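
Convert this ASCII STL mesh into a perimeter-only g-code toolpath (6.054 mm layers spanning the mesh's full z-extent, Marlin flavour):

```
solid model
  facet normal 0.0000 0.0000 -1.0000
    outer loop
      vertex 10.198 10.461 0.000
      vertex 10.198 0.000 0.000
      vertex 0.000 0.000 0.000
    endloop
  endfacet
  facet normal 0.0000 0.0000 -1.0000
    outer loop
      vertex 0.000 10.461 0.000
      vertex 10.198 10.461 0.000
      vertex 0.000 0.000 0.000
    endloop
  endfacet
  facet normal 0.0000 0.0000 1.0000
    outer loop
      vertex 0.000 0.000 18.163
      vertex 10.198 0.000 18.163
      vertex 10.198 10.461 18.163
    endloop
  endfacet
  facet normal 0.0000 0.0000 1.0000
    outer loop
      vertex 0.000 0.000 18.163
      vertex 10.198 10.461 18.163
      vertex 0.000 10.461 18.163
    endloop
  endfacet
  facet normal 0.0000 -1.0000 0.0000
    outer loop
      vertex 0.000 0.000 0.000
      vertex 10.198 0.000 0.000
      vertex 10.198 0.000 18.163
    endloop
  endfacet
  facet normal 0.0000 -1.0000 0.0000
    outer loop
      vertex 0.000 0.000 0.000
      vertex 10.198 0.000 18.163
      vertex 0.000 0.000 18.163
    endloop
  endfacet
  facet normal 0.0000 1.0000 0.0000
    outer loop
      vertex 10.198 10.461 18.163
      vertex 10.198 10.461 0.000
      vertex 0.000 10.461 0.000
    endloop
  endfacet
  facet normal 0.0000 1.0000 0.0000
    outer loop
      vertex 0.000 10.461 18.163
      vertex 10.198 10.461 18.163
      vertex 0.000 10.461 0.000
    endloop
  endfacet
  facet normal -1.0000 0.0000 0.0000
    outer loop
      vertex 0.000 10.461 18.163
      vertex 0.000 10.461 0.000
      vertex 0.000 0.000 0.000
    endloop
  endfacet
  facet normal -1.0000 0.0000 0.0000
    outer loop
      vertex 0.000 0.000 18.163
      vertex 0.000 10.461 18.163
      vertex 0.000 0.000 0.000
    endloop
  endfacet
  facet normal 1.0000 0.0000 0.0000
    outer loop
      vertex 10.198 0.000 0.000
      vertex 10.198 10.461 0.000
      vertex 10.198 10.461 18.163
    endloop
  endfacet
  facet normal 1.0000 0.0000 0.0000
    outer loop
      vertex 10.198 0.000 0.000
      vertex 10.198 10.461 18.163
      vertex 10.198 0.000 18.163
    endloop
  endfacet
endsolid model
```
; perimeter-only toolpath
G21 ; units = mm
G90 ; absolute positioning
G28 ; home
; layer 1
G0 Z6.054
G0 X0.000 Y0.000
G1 X10.198 Y0.000
G1 X10.198 Y10.461
G1 X0.000 Y10.461
G1 X0.000 Y0.000
; layer 2
G0 Z12.109
G0 X0.000 Y0.000
G1 X10.198 Y0.000
G1 X10.198 Y10.461
G1 X0.000 Y10.461
G1 X0.000 Y0.000
; layer 3
G0 Z18.163
G0 X0.000 Y0.000
G1 X10.198 Y0.000
G1 X10.198 Y10.461
G1 X0.000 Y10.461
G1 X0.000 Y0.000
M2 ; end

The solid is a rectangular box, roughly 10.2 × 10.5 mm footprint and 18.2 mm tall. Slicing at Δz = 6.054 mm — 3 equal slices spanning the solid's height, so layer i sits at z = i·h/3 — gives 3 non-empty perimeters. Each is a 4-segment closed polygon; G0 lifts to the layer z and rapids to the start vertex, then G1 traces the edges.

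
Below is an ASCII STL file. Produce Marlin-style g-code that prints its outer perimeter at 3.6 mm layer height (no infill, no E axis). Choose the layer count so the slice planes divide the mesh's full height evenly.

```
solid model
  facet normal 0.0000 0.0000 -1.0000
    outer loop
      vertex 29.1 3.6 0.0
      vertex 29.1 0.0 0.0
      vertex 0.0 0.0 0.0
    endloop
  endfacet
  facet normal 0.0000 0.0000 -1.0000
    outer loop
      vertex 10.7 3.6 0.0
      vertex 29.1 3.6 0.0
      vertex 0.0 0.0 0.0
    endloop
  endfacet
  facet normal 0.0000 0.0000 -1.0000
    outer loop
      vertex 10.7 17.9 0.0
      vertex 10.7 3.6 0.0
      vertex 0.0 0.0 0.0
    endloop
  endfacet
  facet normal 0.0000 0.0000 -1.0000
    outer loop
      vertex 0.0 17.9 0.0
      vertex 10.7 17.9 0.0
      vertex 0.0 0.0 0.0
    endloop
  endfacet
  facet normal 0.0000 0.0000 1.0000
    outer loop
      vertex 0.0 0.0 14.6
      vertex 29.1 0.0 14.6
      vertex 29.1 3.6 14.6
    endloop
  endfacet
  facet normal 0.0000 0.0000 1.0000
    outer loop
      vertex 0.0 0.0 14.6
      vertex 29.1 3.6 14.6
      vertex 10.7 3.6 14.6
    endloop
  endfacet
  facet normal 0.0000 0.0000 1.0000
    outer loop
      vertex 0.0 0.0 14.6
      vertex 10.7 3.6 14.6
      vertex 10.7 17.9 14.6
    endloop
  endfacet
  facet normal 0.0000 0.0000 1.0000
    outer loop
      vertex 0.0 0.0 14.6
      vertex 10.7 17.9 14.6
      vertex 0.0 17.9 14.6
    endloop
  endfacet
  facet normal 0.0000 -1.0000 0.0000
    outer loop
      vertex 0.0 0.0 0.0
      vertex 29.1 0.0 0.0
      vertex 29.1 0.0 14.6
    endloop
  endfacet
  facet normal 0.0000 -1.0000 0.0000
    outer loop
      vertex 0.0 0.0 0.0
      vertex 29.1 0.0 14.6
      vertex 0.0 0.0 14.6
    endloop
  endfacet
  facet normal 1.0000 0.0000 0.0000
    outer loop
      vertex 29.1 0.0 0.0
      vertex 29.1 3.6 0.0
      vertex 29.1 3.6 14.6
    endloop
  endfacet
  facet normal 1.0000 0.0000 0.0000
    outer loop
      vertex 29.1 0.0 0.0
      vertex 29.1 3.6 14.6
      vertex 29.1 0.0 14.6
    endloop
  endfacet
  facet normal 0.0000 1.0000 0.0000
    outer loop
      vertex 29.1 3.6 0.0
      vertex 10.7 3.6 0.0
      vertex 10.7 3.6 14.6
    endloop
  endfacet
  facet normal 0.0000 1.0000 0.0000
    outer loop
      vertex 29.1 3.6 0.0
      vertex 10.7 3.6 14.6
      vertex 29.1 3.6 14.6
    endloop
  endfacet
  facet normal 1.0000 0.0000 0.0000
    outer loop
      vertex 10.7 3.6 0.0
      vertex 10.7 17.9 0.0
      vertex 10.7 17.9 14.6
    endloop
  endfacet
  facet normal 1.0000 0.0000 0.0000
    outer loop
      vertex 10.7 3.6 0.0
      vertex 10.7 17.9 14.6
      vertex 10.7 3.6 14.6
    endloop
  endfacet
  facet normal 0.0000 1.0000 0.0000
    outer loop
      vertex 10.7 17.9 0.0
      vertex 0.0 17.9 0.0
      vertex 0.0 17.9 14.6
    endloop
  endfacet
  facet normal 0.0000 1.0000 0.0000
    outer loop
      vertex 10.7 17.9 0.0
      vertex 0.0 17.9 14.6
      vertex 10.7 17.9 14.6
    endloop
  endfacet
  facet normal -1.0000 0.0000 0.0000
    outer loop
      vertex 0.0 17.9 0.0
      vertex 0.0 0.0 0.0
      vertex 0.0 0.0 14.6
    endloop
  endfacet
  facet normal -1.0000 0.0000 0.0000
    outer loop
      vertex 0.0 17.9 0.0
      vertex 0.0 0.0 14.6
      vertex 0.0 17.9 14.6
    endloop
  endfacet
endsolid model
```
; perimeter-only toolpath
G21 ; units = mm
G90 ; absolute positioning
G28 ; home
; layer 1
G0 Z3.6
G0 X0.0 Y0.0
G1 X29.1 Y0.0
G1 X29.1 Y3.6
G1 X10.7 Y3.6
G1 X10.7 Y17.9
G1 X0.0 Y17.9
G1 X0.0 Y0.0
; layer 2
G0 Z7.3
G0 X0.0 Y0.0
G1 X29.1 Y0.0
G1 X29.1 Y3.6
G1 X10.7 Y3.6
G1 X10.7 Y17.9
G1 X0.0 Y17.9
G1 X0.0 Y0.0
; layer 3
G0 Z10.9
G0 X0.0 Y0.0
G1 X29.1 Y0.0
G1 X29.1 Y3.6
G1 X10.7 Y3.6
G1 X10.7 Y17.9
G1 X0.0 Y17.9
G1 X0.0 Y0.0
; layer 4
G0 Z14.6
G0 X0.0 Y0.0
G1 X29.1 Y0.0
G1 X29.1 Y3.6
G1 X10.7 Y3.6
G1 X10.7 Y17.9
G1 X0.0 Y17.9
G1 X0.0 Y0.0
M2 ; end

The solid is an L-shaped prism: outer 29.1 × 17.9 mm, arm thicknesses ≈ 3.6 mm (horizontal) and 10.7 mm (vertical), extruded 14.6 mm in z. Slicing at Δz = 3.6 mm — 4 equal slices spanning the solid's height, so layer i sits at z = i·h/4 — gives 4 non-empty perimeters. Each is a 6-segment closed polygon; G0 lifts to the layer z and rapids to the start vertex, then G1 traces the edges.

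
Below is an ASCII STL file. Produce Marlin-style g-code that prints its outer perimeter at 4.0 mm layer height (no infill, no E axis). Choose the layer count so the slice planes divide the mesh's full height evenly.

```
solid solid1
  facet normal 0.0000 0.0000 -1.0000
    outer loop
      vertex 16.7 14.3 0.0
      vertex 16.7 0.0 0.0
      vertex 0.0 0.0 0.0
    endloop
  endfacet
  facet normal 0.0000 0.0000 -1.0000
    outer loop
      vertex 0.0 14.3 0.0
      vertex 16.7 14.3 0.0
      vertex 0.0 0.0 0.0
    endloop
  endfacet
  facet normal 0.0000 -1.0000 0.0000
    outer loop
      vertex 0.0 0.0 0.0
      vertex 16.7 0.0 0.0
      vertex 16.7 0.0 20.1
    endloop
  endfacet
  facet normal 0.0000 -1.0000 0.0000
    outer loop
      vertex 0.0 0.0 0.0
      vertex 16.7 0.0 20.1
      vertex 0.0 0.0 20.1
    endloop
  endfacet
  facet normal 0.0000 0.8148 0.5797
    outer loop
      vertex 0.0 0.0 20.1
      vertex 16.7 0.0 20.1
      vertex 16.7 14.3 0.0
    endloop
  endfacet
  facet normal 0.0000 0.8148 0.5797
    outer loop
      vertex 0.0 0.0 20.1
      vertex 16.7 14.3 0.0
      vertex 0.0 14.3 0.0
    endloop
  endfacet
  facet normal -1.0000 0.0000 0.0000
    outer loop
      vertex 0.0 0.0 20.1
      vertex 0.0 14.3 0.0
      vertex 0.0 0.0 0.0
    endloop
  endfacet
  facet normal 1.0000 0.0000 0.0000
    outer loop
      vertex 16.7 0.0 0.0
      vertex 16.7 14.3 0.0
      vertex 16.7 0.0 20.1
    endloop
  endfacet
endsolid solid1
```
; perimeter-only toolpath
G21 ; units = mm
G90 ; absolute positioning
G28 ; home
; layer 1
G0 Z4.0
G0 X0.0 Y0.0
G1 X16.7 Y0.0
G1 X16.7 Y11.4
G1 X0.0 Y11.4
G1 X0.0 Y0.0
; layer 2
G0 Z8.0
G0 X0.0 Y0.0
G1 X16.7 Y0.0
G1 X16.7 Y8.6
G1 X0.0 Y8.6
G1 X0.0 Y0.0
; layer 3
G0 Z12.1
G0 X0.0 Y0.0
G1 X16.7 Y0.0
G1 X16.7 Y5.7
G1 X0.0 Y5.7
G1 X0.0 Y0.0
; layer 4
G0 Z16.1
G0 X0.0 Y0.0
G1 X16.7 Y0.0
G1 X16.7 Y2.9
G1 X0.0 Y2.9
G1 X0.0 Y0.0
M2 ; end

The solid is a wedge (ramp): 16.7 × 14.3 mm base, rising to 20.1 mm along the y=0 edge and sloping linearly to z=0 at y=14.3. Slicing at Δz = 4.0 mm — 5 equal slices spanning the solid's height, so layer i sits at z = i·h/5 — gives 4 non-empty perimeters. Each is a 4-segment closed polygon; G0 lifts to the layer z and rapids to the start vertex, then G1 traces the edges. The cross-section shrinks linearly with z (the slice at the apex is degenerate and omitted).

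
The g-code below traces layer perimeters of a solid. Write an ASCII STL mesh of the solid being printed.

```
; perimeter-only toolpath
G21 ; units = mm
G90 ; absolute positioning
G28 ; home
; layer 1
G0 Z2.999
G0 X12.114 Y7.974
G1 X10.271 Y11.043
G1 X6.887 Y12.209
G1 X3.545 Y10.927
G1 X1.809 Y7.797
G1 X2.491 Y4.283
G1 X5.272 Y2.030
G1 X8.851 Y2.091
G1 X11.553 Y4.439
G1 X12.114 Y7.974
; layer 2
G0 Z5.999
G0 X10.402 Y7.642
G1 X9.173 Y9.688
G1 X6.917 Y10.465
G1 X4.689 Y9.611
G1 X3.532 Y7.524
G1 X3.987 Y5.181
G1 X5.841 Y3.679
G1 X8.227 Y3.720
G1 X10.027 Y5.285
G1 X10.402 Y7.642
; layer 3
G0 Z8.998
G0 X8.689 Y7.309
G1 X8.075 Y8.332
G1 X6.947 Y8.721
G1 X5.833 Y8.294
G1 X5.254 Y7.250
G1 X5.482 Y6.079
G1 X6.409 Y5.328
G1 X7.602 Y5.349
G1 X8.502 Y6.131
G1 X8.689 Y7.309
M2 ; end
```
solid part
  facet normal 0.0000 0.0000 -1.0000
    outer loop
      vertex 6.857 13.953 0.000
      vertex 11.369 12.398 0.000
      vertex 13.826 8.307 0.000
    endloop
  endfacet
  facet normal 0.0000 0.0000 -1.0000
    outer loop
      vertex 2.401 12.244 0.000
      vertex 6.857 13.953 0.000
      vertex 13.826 8.307 0.000
    endloop
  endfacet
  facet normal 0.0000 0.0000 -1.0000
    outer loop
      vertex 0.086 8.070 0.000
      vertex 2.401 12.244 0.000
      vertex 13.826 8.307 0.000
    endloop
  endfacet
  facet normal 0.0000 0.0000 -1.0000
    outer loop
      vertex 0.996 3.385 0.000
      vertex 0.086 8.070 0.000
      vertex 13.826 8.307 0.000
    endloop
  endfacet
  facet normal 0.0000 0.0000 -1.0000
    outer loop
      vertex 4.704 0.381 0.000
      vertex 0.996 3.385 0.000
      vertex 13.826 8.307 0.000
    endloop
  endfacet
  facet normal 0.0000 0.0000 -1.0000
    outer loop
      vertex 9.476 0.463 0.000
      vertex 4.704 0.381 0.000
      vertex 13.826 8.307 0.000
    endloop
  endfacet
  facet normal 0.0000 0.0000 -1.0000
    outer loop
      vertex 13.078 3.593 0.000
      vertex 9.476 0.463 0.000
      vertex 13.826 8.307 0.000
    endloop
  endfacet
  facet normal 0.7523 0.4518 0.4795
    outer loop
      vertex 13.826 8.307 0.000
      vertex 11.369 12.398 0.000
      vertex 6.977 6.977 11.998
    endloop
  endfacet
  facet normal 0.2859 0.8296 0.4795
    outer loop
      vertex 11.369 12.398 0.000
      vertex 6.857 13.953 0.000
      vertex 6.977 6.977 11.998
    endloop
  endfacet
  facet normal -0.3142 0.8193 0.4795
    outer loop
      vertex 6.857 13.953 0.000
      vertex 2.401 12.244 0.000
      vertex 6.977 6.977 11.998
    endloop
  endfacet
  facet normal -0.7674 0.4256 0.4795
    outer loop
      vertex 2.401 12.244 0.000
      vertex 0.086 8.070 0.000
      vertex 6.977 6.977 11.998
    endloop
  endfacet
  facet normal -0.8614 -0.1673 0.4795
    outer loop
      vertex 0.086 8.070 0.000
      vertex 0.996 3.385 0.000
      vertex 6.977 6.977 11.998
    endloop
  endfacet
  facet normal -0.5524 -0.6819 0.4795
    outer loop
      vertex 0.996 3.385 0.000
      vertex 4.704 0.381 0.000
      vertex 6.977 6.977 11.998
    endloop
  endfacet
  facet normal 0.0151 -0.8774 0.4795
    outer loop
      vertex 4.704 0.381 0.000
      vertex 9.476 0.463 0.000
      vertex 6.977 6.977 11.998
    endloop
  endfacet
  facet normal 0.5756 -0.6624 0.4795
    outer loop
      vertex 9.476 0.463 0.000
      vertex 13.078 3.593 0.000
      vertex 6.977 6.977 11.998
    endloop
  endfacet
  facet normal 0.8667 -0.1375 0.4795
    outer loop
      vertex 13.078 3.593 0.000
      vertex 13.826 8.307 0.000
      vertex 6.977 6.977 11.998
    endloop
  endfacet
endsolid part

The G0 Z moves step by Δz≈2.999 mm. The G1 loops shrink linearly with z, so the solid tapers from its base footprint up to z≈12. Closing with a flat bottom cap and the tapered top and triangulating gives 16 facets — a regular 9-sided pyramid, base circumscribed radius ≈ 6.98 mm, apex at z ≈ 12 mm.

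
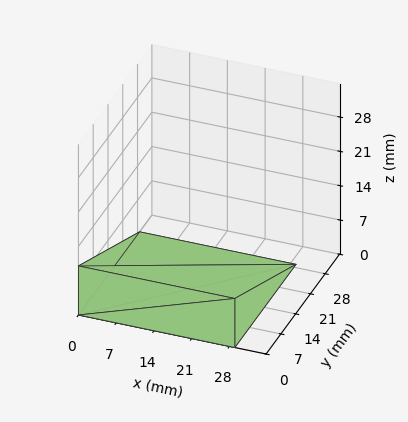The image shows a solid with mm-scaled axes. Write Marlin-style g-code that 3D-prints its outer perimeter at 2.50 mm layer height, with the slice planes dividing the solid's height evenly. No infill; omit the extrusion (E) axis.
Reading the render: the shape is a wedge (ramp): 29 × 29 mm base, rising to 10 mm along the y=0 edge and sloping linearly to z=0 at y=29 (dimensions read to the nearest mm from the axis ticks). For the g-code, the solid's height is divided into equal slices at the stated Δz and each level perimeter traced with G1 moves after a G0 lift.

; perimeter-only toolpath
G21 ; units = mm
G90 ; absolute positioning
G28 ; home
; layer 1
G0 Z2.50
G0 X0.00 Y0.00
G1 X29.00 Y0.00
G1 X29.00 Y21.75
G1 X0.00 Y21.75
G1 X0.00 Y0.00
; layer 2
G0 Z5.00
G0 X0.00 Y0.00
G1 X29.00 Y0.00
G1 X29.00 Y14.50
G1 X0.00 Y14.50
G1 X0.00 Y0.00
; layer 3
G0 Z7.50
G0 X0.00 Y0.00
G1 X29.00 Y0.00
G1 X29.00 Y7.25
G1 X0.00 Y7.25
G1 X0.00 Y0.00
M2 ; end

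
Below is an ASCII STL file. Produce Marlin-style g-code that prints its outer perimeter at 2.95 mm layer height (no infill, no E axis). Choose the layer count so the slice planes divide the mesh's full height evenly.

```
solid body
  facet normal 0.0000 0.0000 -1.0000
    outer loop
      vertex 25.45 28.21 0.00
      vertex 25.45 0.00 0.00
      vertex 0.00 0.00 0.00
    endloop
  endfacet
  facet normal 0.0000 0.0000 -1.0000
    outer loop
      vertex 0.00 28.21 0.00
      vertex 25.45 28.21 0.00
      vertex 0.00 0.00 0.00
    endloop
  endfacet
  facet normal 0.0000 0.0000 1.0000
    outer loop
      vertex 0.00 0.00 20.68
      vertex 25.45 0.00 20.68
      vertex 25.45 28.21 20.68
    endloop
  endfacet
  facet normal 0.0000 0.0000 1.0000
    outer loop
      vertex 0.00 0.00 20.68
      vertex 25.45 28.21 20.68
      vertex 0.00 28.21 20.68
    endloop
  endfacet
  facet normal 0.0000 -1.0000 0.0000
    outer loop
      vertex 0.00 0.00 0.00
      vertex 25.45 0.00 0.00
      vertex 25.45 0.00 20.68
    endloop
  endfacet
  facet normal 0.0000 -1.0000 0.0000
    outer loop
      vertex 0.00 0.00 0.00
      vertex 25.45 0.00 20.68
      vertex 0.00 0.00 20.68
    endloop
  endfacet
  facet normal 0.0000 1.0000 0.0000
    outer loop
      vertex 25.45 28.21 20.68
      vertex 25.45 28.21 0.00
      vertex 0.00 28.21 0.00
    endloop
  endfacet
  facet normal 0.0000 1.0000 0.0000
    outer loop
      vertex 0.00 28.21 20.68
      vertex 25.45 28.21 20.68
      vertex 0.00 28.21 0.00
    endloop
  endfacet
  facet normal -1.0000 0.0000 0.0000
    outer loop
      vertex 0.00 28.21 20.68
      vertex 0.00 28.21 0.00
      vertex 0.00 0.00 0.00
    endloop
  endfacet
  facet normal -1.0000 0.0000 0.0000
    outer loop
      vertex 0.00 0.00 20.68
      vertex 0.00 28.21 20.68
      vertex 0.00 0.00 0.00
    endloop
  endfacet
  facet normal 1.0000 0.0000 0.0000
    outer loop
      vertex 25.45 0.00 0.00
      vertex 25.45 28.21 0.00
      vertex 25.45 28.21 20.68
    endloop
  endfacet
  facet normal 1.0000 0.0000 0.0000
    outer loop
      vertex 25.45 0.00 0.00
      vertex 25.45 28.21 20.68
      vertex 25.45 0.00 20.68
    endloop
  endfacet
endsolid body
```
; perimeter-only toolpath
G21 ; units = mm
G90 ; absolute positioning
G28 ; home
; layer 1
G0 Z2.95
G0 X0.00 Y0.00
G1 X25.45 Y0.00
G1 X25.45 Y28.21
G1 X0.00 Y28.21
G1 X0.00 Y0.00
; layer 2
G0 Z5.91
G0 X0.00 Y0.00
G1 X25.45 Y0.00
G1 X25.45 Y28.21
G1 X0.00 Y28.21
G1 X0.00 Y0.00
; layer 3
G0 Z8.86
G0 X0.00 Y0.00
G1 X25.45 Y0.00
G1 X25.45 Y28.21
G1 X0.00 Y28.21
G1 X0.00 Y0.00
; layer 4
G0 Z11.82
G0 X0.00 Y0.00
G1 X25.45 Y0.00
G1 X25.45 Y28.21
G1 X0.00 Y28.21
G1 X0.00 Y0.00
; layer 5
G0 Z14.77
G0 X0.00 Y0.00
G1 X25.45 Y0.00
G1 X25.45 Y28.21
G1 X0.00 Y28.21
G1 X0.00 Y0.00
; layer 6
G0 Z17.73
G0 X0.00 Y0.00
G1 X25.45 Y0.00
G1 X25.45 Y28.21
G1 X0.00 Y28.21
G1 X0.00 Y0.00
; layer 7
G0 Z20.68
G0 X0.00 Y0.00
G1 X25.45 Y0.00
G1 X25.45 Y28.21
G1 X0.00 Y28.21
G1 X0.00 Y0.00
M2 ; end

The solid is a rectangular box, roughly 25.4 × 28.2 mm footprint and 20.7 mm tall. Slicing at Δz = 2.95 mm — 7 equal slices spanning the solid's height, so layer i sits at z = i·h/7 — gives 7 non-empty perimeters. Each is a 4-segment closed polygon; G0 lifts to the layer z and rapids to the start vertex, then G1 traces the edges.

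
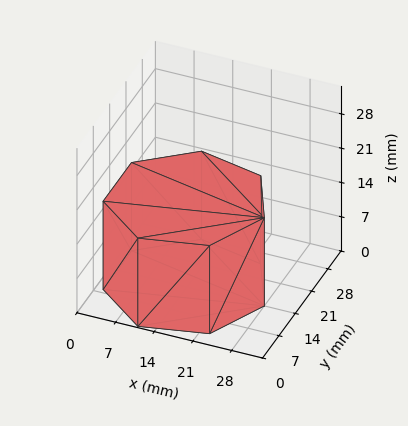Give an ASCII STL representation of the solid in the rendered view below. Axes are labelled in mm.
Reading the render: the shape is a regular 7-sided prism (a cylinder approximated with 7 flat sides), circumscribed radius ≈ 14 mm, height ≈ 18 mm (dimensions read to the nearest mm from the axis ticks). For the STL, each face is triangulated and given an outward normal.

solid part
  facet normal 0.0000 0.0000 -1.0000
    outer loop
      vertex 10.88 27.65 0.00
      vertex 22.73 24.95 0.00
      vertex 28.00 14.00 0.00
    endloop
  endfacet
  facet normal 0.0000 0.0000 -1.0000
    outer loop
      vertex 1.39 20.07 0.00
      vertex 10.88 27.65 0.00
      vertex 28.00 14.00 0.00
    endloop
  endfacet
  facet normal 0.0000 0.0000 -1.0000
    outer loop
      vertex 1.39 7.93 0.00
      vertex 1.39 20.07 0.00
      vertex 28.00 14.00 0.00
    endloop
  endfacet
  facet normal 0.0000 0.0000 -1.0000
    outer loop
      vertex 10.88 0.35 0.00
      vertex 1.39 7.93 0.00
      vertex 28.00 14.00 0.00
    endloop
  endfacet
  facet normal 0.0000 0.0000 -1.0000
    outer loop
      vertex 22.73 3.05 0.00
      vertex 10.88 0.35 0.00
      vertex 28.00 14.00 0.00
    endloop
  endfacet
  facet normal 0.0000 0.0000 1.0000
    outer loop
      vertex 28.00 14.00 18.00
      vertex 22.73 24.95 18.00
      vertex 10.88 27.65 18.00
    endloop
  endfacet
  facet normal 0.0000 0.0000 1.0000
    outer loop
      vertex 28.00 14.00 18.00
      vertex 10.88 27.65 18.00
      vertex 1.39 20.07 18.00
    endloop
  endfacet
  facet normal 0.0000 0.0000 1.0000
    outer loop
      vertex 28.00 14.00 18.00
      vertex 1.39 20.07 18.00
      vertex 1.39 7.93 18.00
    endloop
  endfacet
  facet normal 0.0000 0.0000 1.0000
    outer loop
      vertex 28.00 14.00 18.00
      vertex 1.39 7.93 18.00
      vertex 10.88 0.35 18.00
    endloop
  endfacet
  facet normal 0.0000 0.0000 1.0000
    outer loop
      vertex 28.00 14.00 18.00
      vertex 10.88 0.35 18.00
      vertex 22.73 3.05 18.00
    endloop
  endfacet
  facet normal 0.9011 0.4337 0.0000
    outer loop
      vertex 28.00 14.00 0.00
      vertex 22.73 24.95 0.00
      vertex 22.73 24.95 18.00
    endloop
  endfacet
  facet normal 0.9011 0.4337 0.0000
    outer loop
      vertex 28.00 14.00 0.00
      vertex 22.73 24.95 18.00
      vertex 28.00 14.00 18.00
    endloop
  endfacet
  facet normal 0.2222 0.9750 0.0000
    outer loop
      vertex 22.73 24.95 0.00
      vertex 10.88 27.65 0.00
      vertex 10.88 27.65 18.00
    endloop
  endfacet
  facet normal 0.2222 0.9750 0.0000
    outer loop
      vertex 22.73 24.95 0.00
      vertex 10.88 27.65 18.00
      vertex 22.73 24.95 18.00
    endloop
  endfacet
  facet normal -0.6241 0.7814 0.0000
    outer loop
      vertex 10.88 27.65 0.00
      vertex 1.39 20.07 0.00
      vertex 1.39 20.07 18.00
    endloop
  endfacet
  facet normal -0.6241 0.7814 0.0000
    outer loop
      vertex 10.88 27.65 0.00
      vertex 1.39 20.07 18.00
      vertex 10.88 27.65 18.00
    endloop
  endfacet
  facet normal -1.0000 0.0000 0.0000
    outer loop
      vertex 1.39 20.07 0.00
      vertex 1.39 7.93 0.00
      vertex 1.39 7.93 18.00
    endloop
  endfacet
  facet normal -1.0000 0.0000 0.0000
    outer loop
      vertex 1.39 20.07 0.00
      vertex 1.39 7.93 18.00
      vertex 1.39 20.07 18.00
    endloop
  endfacet
  facet normal -0.6241 -0.7814 0.0000
    outer loop
      vertex 1.39 7.93 0.00
      vertex 10.88 0.35 0.00
      vertex 10.88 0.35 18.00
    endloop
  endfacet
  facet normal -0.6241 -0.7814 0.0000
    outer loop
      vertex 1.39 7.93 0.00
      vertex 10.88 0.35 18.00
      vertex 1.39 7.93 18.00
    endloop
  endfacet
  facet normal 0.2222 -0.9750 0.0000
    outer loop
      vertex 10.88 0.35 0.00
      vertex 22.73 3.05 0.00
      vertex 22.73 3.05 18.00
    endloop
  endfacet
  facet normal 0.2222 -0.9750 0.0000
    outer loop
      vertex 10.88 0.35 0.00
      vertex 22.73 3.05 18.00
      vertex 10.88 0.35 18.00
    endloop
  endfacet
  facet normal 0.9011 -0.4337 0.0000
    outer loop
      vertex 22.73 3.05 0.00
      vertex 28.00 14.00 0.00
      vertex 28.00 14.00 18.00
    endloop
  endfacet
  facet normal 0.9011 -0.4337 0.0000
    outer loop
      vertex 22.73 3.05 0.00
      vertex 28.00 14.00 18.00
      vertex 22.73 3.05 18.00
    endloop
  endfacet
endsolid part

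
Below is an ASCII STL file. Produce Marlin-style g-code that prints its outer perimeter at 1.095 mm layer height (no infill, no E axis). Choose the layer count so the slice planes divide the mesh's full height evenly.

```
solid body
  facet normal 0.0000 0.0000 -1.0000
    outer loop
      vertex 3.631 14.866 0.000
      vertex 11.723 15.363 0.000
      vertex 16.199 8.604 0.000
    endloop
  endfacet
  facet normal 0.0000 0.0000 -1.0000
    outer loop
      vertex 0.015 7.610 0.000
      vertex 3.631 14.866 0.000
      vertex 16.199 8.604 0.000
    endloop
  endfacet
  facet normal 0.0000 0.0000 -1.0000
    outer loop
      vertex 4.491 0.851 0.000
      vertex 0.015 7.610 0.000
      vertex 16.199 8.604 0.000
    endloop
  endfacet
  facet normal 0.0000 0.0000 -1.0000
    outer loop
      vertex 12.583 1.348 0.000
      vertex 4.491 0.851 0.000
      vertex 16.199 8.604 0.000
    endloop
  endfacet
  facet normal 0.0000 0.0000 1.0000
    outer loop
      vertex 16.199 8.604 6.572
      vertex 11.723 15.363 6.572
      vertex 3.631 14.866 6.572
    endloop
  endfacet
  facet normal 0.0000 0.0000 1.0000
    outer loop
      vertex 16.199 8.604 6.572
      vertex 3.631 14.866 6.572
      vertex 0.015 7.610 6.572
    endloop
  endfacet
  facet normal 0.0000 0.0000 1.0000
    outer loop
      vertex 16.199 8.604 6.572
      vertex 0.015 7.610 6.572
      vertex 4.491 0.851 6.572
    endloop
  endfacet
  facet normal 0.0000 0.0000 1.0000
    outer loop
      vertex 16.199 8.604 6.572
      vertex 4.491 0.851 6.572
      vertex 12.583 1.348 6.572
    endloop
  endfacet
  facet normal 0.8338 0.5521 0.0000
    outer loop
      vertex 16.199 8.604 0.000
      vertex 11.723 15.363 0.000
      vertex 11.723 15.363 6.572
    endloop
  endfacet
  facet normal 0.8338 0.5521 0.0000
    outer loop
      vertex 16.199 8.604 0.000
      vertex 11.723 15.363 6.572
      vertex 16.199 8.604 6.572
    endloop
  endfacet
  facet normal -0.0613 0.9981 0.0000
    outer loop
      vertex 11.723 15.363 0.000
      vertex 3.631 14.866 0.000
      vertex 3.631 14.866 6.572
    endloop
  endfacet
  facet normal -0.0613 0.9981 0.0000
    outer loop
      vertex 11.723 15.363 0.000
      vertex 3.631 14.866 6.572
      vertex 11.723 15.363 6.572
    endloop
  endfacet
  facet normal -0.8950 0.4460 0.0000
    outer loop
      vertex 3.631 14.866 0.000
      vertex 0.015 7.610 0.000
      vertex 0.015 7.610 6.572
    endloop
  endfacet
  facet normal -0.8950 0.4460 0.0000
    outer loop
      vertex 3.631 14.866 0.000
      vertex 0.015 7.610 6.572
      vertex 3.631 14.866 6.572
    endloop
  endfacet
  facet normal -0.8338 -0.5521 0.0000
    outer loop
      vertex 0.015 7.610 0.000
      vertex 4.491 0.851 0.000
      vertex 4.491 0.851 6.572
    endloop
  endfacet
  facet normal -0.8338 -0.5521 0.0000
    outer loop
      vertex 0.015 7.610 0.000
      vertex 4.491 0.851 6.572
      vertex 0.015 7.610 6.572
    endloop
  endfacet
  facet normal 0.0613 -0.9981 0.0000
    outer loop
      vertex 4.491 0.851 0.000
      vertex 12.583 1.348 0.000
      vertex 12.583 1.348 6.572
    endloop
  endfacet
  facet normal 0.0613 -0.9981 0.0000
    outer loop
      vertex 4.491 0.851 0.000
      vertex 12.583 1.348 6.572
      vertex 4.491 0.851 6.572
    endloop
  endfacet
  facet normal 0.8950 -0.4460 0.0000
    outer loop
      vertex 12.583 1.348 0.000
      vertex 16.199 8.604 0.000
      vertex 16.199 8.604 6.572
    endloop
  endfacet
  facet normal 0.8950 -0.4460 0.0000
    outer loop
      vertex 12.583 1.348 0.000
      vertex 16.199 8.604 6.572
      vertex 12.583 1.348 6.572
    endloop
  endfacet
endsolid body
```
; perimeter-only toolpath
G21 ; units = mm
G90 ; absolute positioning
G28 ; home
; layer 1
G0 Z1.095
G0 X16.199 Y8.604
G1 X11.723 Y15.363
G1 X3.631 Y14.866
G1 X0.015 Y7.610
G1 X4.491 Y0.851
G1 X12.583 Y1.348
G1 X16.199 Y8.604
; layer 2
G0 Z2.191
G0 X16.199 Y8.604
G1 X11.723 Y15.363
G1 X3.631 Y14.866
G1 X0.015 Y7.610
G1 X4.491 Y0.851
G1 X12.583 Y1.348
G1 X16.199 Y8.604
; layer 3
G0 Z3.286
G0 X16.199 Y8.604
G1 X11.723 Y15.363
G1 X3.631 Y14.866
G1 X0.015 Y7.610
G1 X4.491 Y0.851
G1 X12.583 Y1.348
G1 X16.199 Y8.604
; layer 4
G0 Z4.381
G0 X16.199 Y8.604
G1 X11.723 Y15.363
G1 X3.631 Y14.866
G1 X0.015 Y7.610
G1 X4.491 Y0.851
G1 X12.583 Y1.348
G1 X16.199 Y8.604
; layer 5
G0 Z5.477
G0 X16.199 Y8.604
G1 X11.723 Y15.363
G1 X3.631 Y14.866
G1 X0.015 Y7.610
G1 X4.491 Y0.851
G1 X12.583 Y1.348
G1 X16.199 Y8.604
; layer 6
G0 Z6.572
G0 X16.199 Y8.604
G1 X11.723 Y15.363
G1 X3.631 Y14.866
G1 X0.015 Y7.610
G1 X4.491 Y0.851
G1 X12.583 Y1.348
G1 X16.199 Y8.604
M2 ; end

The solid is a regular 6-sided prism (a cylinder approximated with 6 flat sides), circumscribed radius ≈ 8.11 mm, height ≈ 6.57 mm. Slicing at Δz = 1.095 mm — 6 equal slices spanning the solid's height, so layer i sits at z = i·h/6 — gives 6 non-empty perimeters. Each is a 6-segment closed polygon; G0 lifts to the layer z and rapids to the start vertex, then G1 traces the edges.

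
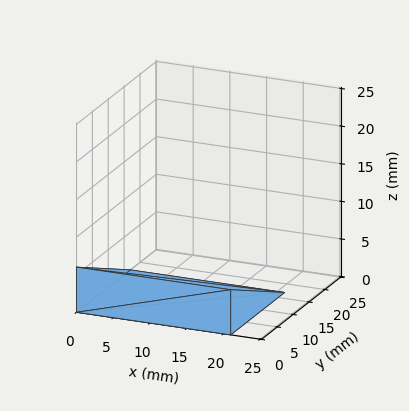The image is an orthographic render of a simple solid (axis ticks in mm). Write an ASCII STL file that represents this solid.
Reading the render: the shape is a wedge (ramp): 21 × 17 mm base, rising to 6 mm along the y=0 edge and sloping linearly to z=0 at y=17 (dimensions read to the nearest mm from the axis ticks). For the STL, each face is triangulated and given an outward normal.

solid part
  facet normal 0.0000 0.0000 -1.0000
    outer loop
      vertex 21.00 17.00 0.00
      vertex 21.00 0.00 0.00
      vertex 0.00 0.00 0.00
    endloop
  endfacet
  facet normal 0.0000 0.0000 -1.0000
    outer loop
      vertex 0.00 17.00 0.00
      vertex 21.00 17.00 0.00
      vertex 0.00 0.00 0.00
    endloop
  endfacet
  facet normal 0.0000 -1.0000 0.0000
    outer loop
      vertex 0.00 0.00 0.00
      vertex 21.00 0.00 0.00
      vertex 21.00 0.00 6.00
    endloop
  endfacet
  facet normal 0.0000 -1.0000 0.0000
    outer loop
      vertex 0.00 0.00 0.00
      vertex 21.00 0.00 6.00
      vertex 0.00 0.00 6.00
    endloop
  endfacet
  facet normal 0.0000 0.3328 0.9430
    outer loop
      vertex 0.00 0.00 6.00
      vertex 21.00 0.00 6.00
      vertex 21.00 17.00 0.00
    endloop
  endfacet
  facet normal 0.0000 0.3328 0.9430
    outer loop
      vertex 0.00 0.00 6.00
      vertex 21.00 17.00 0.00
      vertex 0.00 17.00 0.00
    endloop
  endfacet
  facet normal -1.0000 0.0000 0.0000
    outer loop
      vertex 0.00 0.00 6.00
      vertex 0.00 17.00 0.00
      vertex 0.00 0.00 0.00
    endloop
  endfacet
  facet normal 1.0000 0.0000 0.0000
    outer loop
      vertex 21.00 0.00 0.00
      vertex 21.00 17.00 0.00
      vertex 21.00 0.00 6.00
    endloop
  endfacet
endsolid part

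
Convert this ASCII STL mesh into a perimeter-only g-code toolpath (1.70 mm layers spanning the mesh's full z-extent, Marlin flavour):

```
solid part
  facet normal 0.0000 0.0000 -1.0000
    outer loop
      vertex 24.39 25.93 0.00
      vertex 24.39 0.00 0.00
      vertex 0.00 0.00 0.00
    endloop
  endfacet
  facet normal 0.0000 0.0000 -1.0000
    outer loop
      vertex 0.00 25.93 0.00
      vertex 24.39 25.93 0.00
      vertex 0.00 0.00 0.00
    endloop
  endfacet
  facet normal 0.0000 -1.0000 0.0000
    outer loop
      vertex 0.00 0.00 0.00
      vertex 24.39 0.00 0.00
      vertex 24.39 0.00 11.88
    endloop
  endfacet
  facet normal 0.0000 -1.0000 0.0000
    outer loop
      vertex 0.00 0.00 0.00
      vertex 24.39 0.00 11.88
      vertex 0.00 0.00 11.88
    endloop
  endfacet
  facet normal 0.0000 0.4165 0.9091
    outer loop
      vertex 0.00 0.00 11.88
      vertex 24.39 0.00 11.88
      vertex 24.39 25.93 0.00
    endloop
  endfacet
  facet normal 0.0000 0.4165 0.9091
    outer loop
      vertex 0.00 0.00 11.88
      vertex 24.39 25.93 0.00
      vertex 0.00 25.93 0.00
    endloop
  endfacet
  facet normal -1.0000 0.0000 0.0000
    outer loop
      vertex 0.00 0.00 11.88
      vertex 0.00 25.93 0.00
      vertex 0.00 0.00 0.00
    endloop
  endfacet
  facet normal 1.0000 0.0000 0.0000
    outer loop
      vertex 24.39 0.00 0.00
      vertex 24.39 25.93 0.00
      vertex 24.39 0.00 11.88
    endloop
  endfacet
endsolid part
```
; perimeter-only toolpath
G21 ; units = mm
G90 ; absolute positioning
G28 ; home
; layer 1
G0 Z1.70
G0 X0.00 Y0.00
G1 X24.39 Y0.00
G1 X24.39 Y22.23
G1 X0.00 Y22.23
G1 X0.00 Y0.00
; layer 2
G0 Z3.39
G0 X0.00 Y0.00
G1 X24.39 Y0.00
G1 X24.39 Y18.52
G1 X0.00 Y18.52
G1 X0.00 Y0.00
; layer 3
G0 Z5.09
G0 X0.00 Y0.00
G1 X24.39 Y0.00
G1 X24.39 Y14.82
G1 X0.00 Y14.82
G1 X0.00 Y0.00
; layer 4
G0 Z6.79
G0 X0.00 Y0.00
G1 X24.39 Y0.00
G1 X24.39 Y11.11
G1 X0.00 Y11.11
G1 X0.00 Y0.00
; layer 5
G0 Z8.49
G0 X0.00 Y0.00
G1 X24.39 Y0.00
G1 X24.39 Y7.41
G1 X0.00 Y7.41
G1 X0.00 Y0.00
; layer 6
G0 Z10.18
G0 X0.00 Y0.00
G1 X24.39 Y0.00
G1 X24.39 Y3.70
G1 X0.00 Y3.70
G1 X0.00 Y0.00
M2 ; end

The solid is a wedge (ramp): 24.4 × 25.9 mm base, rising to 11.9 mm along the y=0 edge and sloping linearly to z=0 at y=25.9. Slicing at Δz = 1.70 mm — 7 equal slices spanning the solid's height, so layer i sits at z = i·h/7 — gives 6 non-empty perimeters. Each is a 4-segment closed polygon; G0 lifts to the layer z and rapids to the start vertex, then G1 traces the edges. The cross-section shrinks linearly with z (the slice at the apex is degenerate and omitted).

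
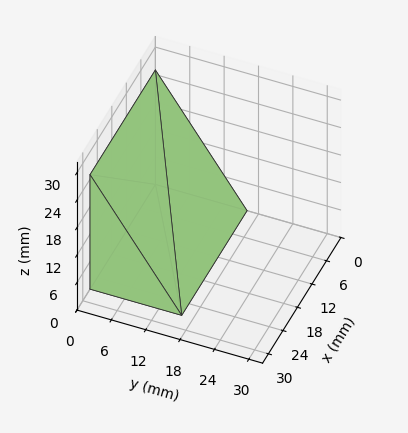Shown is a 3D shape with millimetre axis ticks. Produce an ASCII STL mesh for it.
Reading the render: the shape is a wedge (ramp): 27 × 16 mm base, rising to 25 mm along the y=0 edge and sloping linearly to z=0 at y=16 (dimensions read to the nearest mm from the axis ticks). For the STL, each face is triangulated and given an outward normal.

solid part
  facet normal 0.0000 0.0000 -1.0000
    outer loop
      vertex 27.00 16.00 0.00
      vertex 27.00 0.00 0.00
      vertex 0.00 0.00 0.00
    endloop
  endfacet
  facet normal 0.0000 0.0000 -1.0000
    outer loop
      vertex 0.00 16.00 0.00
      vertex 27.00 16.00 0.00
      vertex 0.00 0.00 0.00
    endloop
  endfacet
  facet normal 0.0000 -1.0000 0.0000
    outer loop
      vertex 0.00 0.00 0.00
      vertex 27.00 0.00 0.00
      vertex 27.00 0.00 25.00
    endloop
  endfacet
  facet normal 0.0000 -1.0000 0.0000
    outer loop
      vertex 0.00 0.00 0.00
      vertex 27.00 0.00 25.00
      vertex 0.00 0.00 25.00
    endloop
  endfacet
  facet normal 0.0000 0.8423 0.5391
    outer loop
      vertex 0.00 0.00 25.00
      vertex 27.00 0.00 25.00
      vertex 27.00 16.00 0.00
    endloop
  endfacet
  facet normal 0.0000 0.8423 0.5391
    outer loop
      vertex 0.00 0.00 25.00
      vertex 27.00 16.00 0.00
      vertex 0.00 16.00 0.00
    endloop
  endfacet
  facet normal -1.0000 0.0000 0.0000
    outer loop
      vertex 0.00 0.00 25.00
      vertex 0.00 16.00 0.00
      vertex 0.00 0.00 0.00
    endloop
  endfacet
  facet normal 1.0000 0.0000 0.0000
    outer loop
      vertex 27.00 0.00 0.00
      vertex 27.00 16.00 0.00
      vertex 27.00 0.00 25.00
    endloop
  endfacet
endsolid part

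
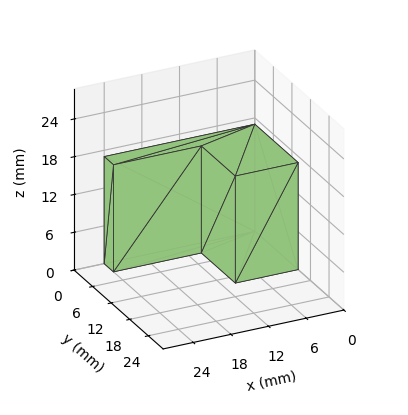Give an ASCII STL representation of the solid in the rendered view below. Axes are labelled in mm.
Reading the render: the shape is an L-shaped prism: outer 24 × 14 mm, arm thicknesses ≈ 3 mm (horizontal) and 10 mm (vertical), extruded 17 mm in z (dimensions read to the nearest mm from the axis ticks). For the STL, each face is triangulated and given an outward normal.

solid part
  facet normal 0.0000 0.0000 -1.0000
    outer loop
      vertex 24.00 3.00 0.00
      vertex 24.00 0.00 0.00
      vertex 0.00 0.00 0.00
    endloop
  endfacet
  facet normal 0.0000 0.0000 -1.0000
    outer loop
      vertex 10.00 3.00 0.00
      vertex 24.00 3.00 0.00
      vertex 0.00 0.00 0.00
    endloop
  endfacet
  facet normal 0.0000 0.0000 -1.0000
    outer loop
      vertex 10.00 14.00 0.00
      vertex 10.00 3.00 0.00
      vertex 0.00 0.00 0.00
    endloop
  endfacet
  facet normal 0.0000 0.0000 -1.0000
    outer loop
      vertex 0.00 14.00 0.00
      vertex 10.00 14.00 0.00
      vertex 0.00 0.00 0.00
    endloop
  endfacet
  facet normal 0.0000 0.0000 1.0000
    outer loop
      vertex 0.00 0.00 17.00
      vertex 24.00 0.00 17.00
      vertex 24.00 3.00 17.00
    endloop
  endfacet
  facet normal 0.0000 0.0000 1.0000
    outer loop
      vertex 0.00 0.00 17.00
      vertex 24.00 3.00 17.00
      vertex 10.00 3.00 17.00
    endloop
  endfacet
  facet normal 0.0000 0.0000 1.0000
    outer loop
      vertex 0.00 0.00 17.00
      vertex 10.00 3.00 17.00
      vertex 10.00 14.00 17.00
    endloop
  endfacet
  facet normal 0.0000 0.0000 1.0000
    outer loop
      vertex 0.00 0.00 17.00
      vertex 10.00 14.00 17.00
      vertex 0.00 14.00 17.00
    endloop
  endfacet
  facet normal 0.0000 -1.0000 0.0000
    outer loop
      vertex 0.00 0.00 0.00
      vertex 24.00 0.00 0.00
      vertex 24.00 0.00 17.00
    endloop
  endfacet
  facet normal 0.0000 -1.0000 0.0000
    outer loop
      vertex 0.00 0.00 0.00
      vertex 24.00 0.00 17.00
      vertex 0.00 0.00 17.00
    endloop
  endfacet
  facet normal 1.0000 0.0000 0.0000
    outer loop
      vertex 24.00 0.00 0.00
      vertex 24.00 3.00 0.00
      vertex 24.00 3.00 17.00
    endloop
  endfacet
  facet normal 1.0000 0.0000 0.0000
    outer loop
      vertex 24.00 0.00 0.00
      vertex 24.00 3.00 17.00
      vertex 24.00 0.00 17.00
    endloop
  endfacet
  facet normal 0.0000 1.0000 0.0000
    outer loop
      vertex 24.00 3.00 0.00
      vertex 10.00 3.00 0.00
      vertex 10.00 3.00 17.00
    endloop
  endfacet
  facet normal 0.0000 1.0000 0.0000
    outer loop
      vertex 24.00 3.00 0.00
      vertex 10.00 3.00 17.00
      vertex 24.00 3.00 17.00
    endloop
  endfacet
  facet normal 1.0000 0.0000 0.0000
    outer loop
      vertex 10.00 3.00 0.00
      vertex 10.00 14.00 0.00
      vertex 10.00 14.00 17.00
    endloop
  endfacet
  facet normal 1.0000 0.0000 0.0000
    outer loop
      vertex 10.00 3.00 0.00
      vertex 10.00 14.00 17.00
      vertex 10.00 3.00 17.00
    endloop
  endfacet
  facet normal 0.0000 1.0000 0.0000
    outer loop
      vertex 10.00 14.00 0.00
      vertex 0.00 14.00 0.00
      vertex 0.00 14.00 17.00
    endloop
  endfacet
  facet normal 0.0000 1.0000 0.0000
    outer loop
      vertex 10.00 14.00 0.00
      vertex 0.00 14.00 17.00
      vertex 10.00 14.00 17.00
    endloop
  endfacet
  facet normal -1.0000 0.0000 0.0000
    outer loop
      vertex 0.00 14.00 0.00
      vertex 0.00 0.00 0.00
      vertex 0.00 0.00 17.00
    endloop
  endfacet
  facet normal -1.0000 0.0000 0.0000
    outer loop
      vertex 0.00 14.00 0.00
      vertex 0.00 0.00 17.00
      vertex 0.00 14.00 17.00
    endloop
  endfacet
endsolid part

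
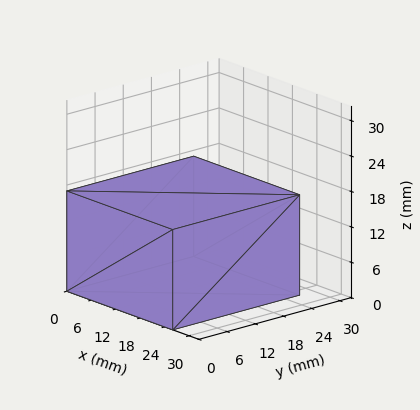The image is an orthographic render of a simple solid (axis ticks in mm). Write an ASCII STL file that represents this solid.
Reading the render: the shape is a rectangular box, roughly 26 × 27 mm footprint and 17 mm tall (dimensions read to the nearest mm from the axis ticks). For the STL, each face is triangulated and given an outward normal.

solid part
  facet normal 0.0000 0.0000 -1.0000
    outer loop
      vertex 26.00 27.00 0.00
      vertex 26.00 0.00 0.00
      vertex 0.00 0.00 0.00
    endloop
  endfacet
  facet normal 0.0000 0.0000 -1.0000
    outer loop
      vertex 0.00 27.00 0.00
      vertex 26.00 27.00 0.00
      vertex 0.00 0.00 0.00
    endloop
  endfacet
  facet normal 0.0000 0.0000 1.0000
    outer loop
      vertex 0.00 0.00 17.00
      vertex 26.00 0.00 17.00
      vertex 26.00 27.00 17.00
    endloop
  endfacet
  facet normal 0.0000 0.0000 1.0000
    outer loop
      vertex 0.00 0.00 17.00
      vertex 26.00 27.00 17.00
      vertex 0.00 27.00 17.00
    endloop
  endfacet
  facet normal 0.0000 -1.0000 0.0000
    outer loop
      vertex 0.00 0.00 0.00
      vertex 26.00 0.00 0.00
      vertex 26.00 0.00 17.00
    endloop
  endfacet
  facet normal 0.0000 -1.0000 0.0000
    outer loop
      vertex 0.00 0.00 0.00
      vertex 26.00 0.00 17.00
      vertex 0.00 0.00 17.00
    endloop
  endfacet
  facet normal 0.0000 1.0000 0.0000
    outer loop
      vertex 26.00 27.00 17.00
      vertex 26.00 27.00 0.00
      vertex 0.00 27.00 0.00
    endloop
  endfacet
  facet normal 0.0000 1.0000 0.0000
    outer loop
      vertex 0.00 27.00 17.00
      vertex 26.00 27.00 17.00
      vertex 0.00 27.00 0.00
    endloop
  endfacet
  facet normal -1.0000 0.0000 0.0000
    outer loop
      vertex 0.00 27.00 17.00
      vertex 0.00 27.00 0.00
      vertex 0.00 0.00 0.00
    endloop
  endfacet
  facet normal -1.0000 0.0000 0.0000
    outer loop
      vertex 0.00 0.00 17.00
      vertex 0.00 27.00 17.00
      vertex 0.00 0.00 0.00
    endloop
  endfacet
  facet normal 1.0000 0.0000 0.0000
    outer loop
      vertex 26.00 0.00 0.00
      vertex 26.00 27.00 0.00
      vertex 26.00 27.00 17.00
    endloop
  endfacet
  facet normal 1.0000 0.0000 0.0000
    outer loop
      vertex 26.00 0.00 0.00
      vertex 26.00 27.00 17.00
      vertex 26.00 0.00 17.00
    endloop
  endfacet
endsolid part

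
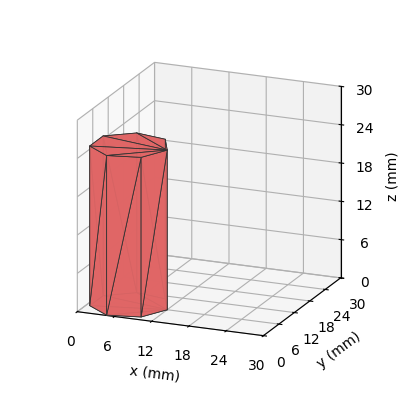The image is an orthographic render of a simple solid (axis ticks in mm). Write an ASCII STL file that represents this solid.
Reading the render: the shape is a regular 7-sided prism (a cylinder approximated with 7 flat sides), circumscribed radius ≈ 6 mm, height ≈ 25 mm (dimensions read to the nearest mm from the axis ticks). For the STL, each face is triangulated and given an outward normal.

solid part
  facet normal 0.0000 0.0000 -1.0000
    outer loop
      vertex 4.665 11.850 0.000
      vertex 9.741 10.691 0.000
      vertex 12.000 6.000 0.000
    endloop
  endfacet
  facet normal 0.0000 0.0000 -1.0000
    outer loop
      vertex 0.594 8.603 0.000
      vertex 4.665 11.850 0.000
      vertex 12.000 6.000 0.000
    endloop
  endfacet
  facet normal 0.0000 0.0000 -1.0000
    outer loop
      vertex 0.594 3.397 0.000
      vertex 0.594 8.603 0.000
      vertex 12.000 6.000 0.000
    endloop
  endfacet
  facet normal 0.0000 0.0000 -1.0000
    outer loop
      vertex 4.665 0.150 0.000
      vertex 0.594 3.397 0.000
      vertex 12.000 6.000 0.000
    endloop
  endfacet
  facet normal 0.0000 0.0000 -1.0000
    outer loop
      vertex 9.741 1.309 0.000
      vertex 4.665 0.150 0.000
      vertex 12.000 6.000 0.000
    endloop
  endfacet
  facet normal 0.0000 0.0000 1.0000
    outer loop
      vertex 12.000 6.000 25.000
      vertex 9.741 10.691 25.000
      vertex 4.665 11.850 25.000
    endloop
  endfacet
  facet normal 0.0000 0.0000 1.0000
    outer loop
      vertex 12.000 6.000 25.000
      vertex 4.665 11.850 25.000
      vertex 0.594 8.603 25.000
    endloop
  endfacet
  facet normal 0.0000 0.0000 1.0000
    outer loop
      vertex 12.000 6.000 25.000
      vertex 0.594 8.603 25.000
      vertex 0.594 3.397 25.000
    endloop
  endfacet
  facet normal 0.0000 0.0000 1.0000
    outer loop
      vertex 12.000 6.000 25.000
      vertex 0.594 3.397 25.000
      vertex 4.665 0.150 25.000
    endloop
  endfacet
  facet normal 0.0000 0.0000 1.0000
    outer loop
      vertex 12.000 6.000 25.000
      vertex 4.665 0.150 25.000
      vertex 9.741 1.309 25.000
    endloop
  endfacet
  facet normal 0.9010 0.4339 0.0000
    outer loop
      vertex 12.000 6.000 0.000
      vertex 9.741 10.691 0.000
      vertex 9.741 10.691 25.000
    endloop
  endfacet
  facet normal 0.9010 0.4339 0.0000
    outer loop
      vertex 12.000 6.000 0.000
      vertex 9.741 10.691 25.000
      vertex 12.000 6.000 25.000
    endloop
  endfacet
  facet normal 0.2226 0.9749 0.0000
    outer loop
      vertex 9.741 10.691 0.000
      vertex 4.665 11.850 0.000
      vertex 4.665 11.850 25.000
    endloop
  endfacet
  facet normal 0.2226 0.9749 0.0000
    outer loop
      vertex 9.741 10.691 0.000
      vertex 4.665 11.850 25.000
      vertex 9.741 10.691 25.000
    endloop
  endfacet
  facet normal -0.6235 0.7818 0.0000
    outer loop
      vertex 4.665 11.850 0.000
      vertex 0.594 8.603 0.000
      vertex 0.594 8.603 25.000
    endloop
  endfacet
  facet normal -0.6235 0.7818 0.0000
    outer loop
      vertex 4.665 11.850 0.000
      vertex 0.594 8.603 25.000
      vertex 4.665 11.850 25.000
    endloop
  endfacet
  facet normal -1.0000 0.0000 0.0000
    outer loop
      vertex 0.594 8.603 0.000
      vertex 0.594 3.397 0.000
      vertex 0.594 3.397 25.000
    endloop
  endfacet
  facet normal -1.0000 0.0000 0.0000
    outer loop
      vertex 0.594 8.603 0.000
      vertex 0.594 3.397 25.000
      vertex 0.594 8.603 25.000
    endloop
  endfacet
  facet normal -0.6235 -0.7818 0.0000
    outer loop
      vertex 0.594 3.397 0.000
      vertex 4.665 0.150 0.000
      vertex 4.665 0.150 25.000
    endloop
  endfacet
  facet normal -0.6235 -0.7818 0.0000
    outer loop
      vertex 0.594 3.397 0.000
      vertex 4.665 0.150 25.000
      vertex 0.594 3.397 25.000
    endloop
  endfacet
  facet normal 0.2226 -0.9749 0.0000
    outer loop
      vertex 4.665 0.150 0.000
      vertex 9.741 1.309 0.000
      vertex 9.741 1.309 25.000
    endloop
  endfacet
  facet normal 0.2226 -0.9749 0.0000
    outer loop
      vertex 4.665 0.150 0.000
      vertex 9.741 1.309 25.000
      vertex 4.665 0.150 25.000
    endloop
  endfacet
  facet normal 0.9010 -0.4339 0.0000
    outer loop
      vertex 9.741 1.309 0.000
      vertex 12.000 6.000 0.000
      vertex 12.000 6.000 25.000
    endloop
  endfacet
  facet normal 0.9010 -0.4339 0.0000
    outer loop
      vertex 9.741 1.309 0.000
      vertex 12.000 6.000 25.000
      vertex 9.741 1.309 25.000
    endloop
  endfacet
endsolid part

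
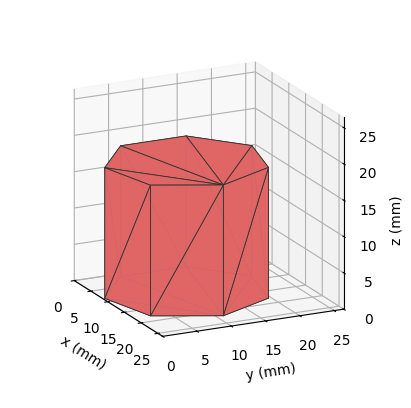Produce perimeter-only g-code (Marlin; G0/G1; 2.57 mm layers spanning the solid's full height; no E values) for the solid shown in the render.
Reading the render: the shape is a regular 7-sided prism (a cylinder approximated with 7 flat sides), circumscribed radius ≈ 11 mm, height ≈ 18 mm (dimensions read to the nearest mm from the axis ticks). For the g-code, the solid's height is divided into equal slices at the stated Δz and each level perimeter traced with G1 moves after a G0 lift.

; perimeter-only toolpath
G21 ; units = mm
G90 ; absolute positioning
G28 ; home
; layer 1
G0 Z2.57
G0 X22.00 Y11.00
G1 X17.86 Y19.60
G1 X8.55 Y21.72
G1 X1.09 Y15.77
G1 X1.09 Y6.23
G1 X8.55 Y0.28
G1 X17.86 Y2.40
G1 X22.00 Y11.00
; layer 2
G0 Z5.14
G0 X22.00 Y11.00
G1 X17.86 Y19.60
G1 X8.55 Y21.72
G1 X1.09 Y15.77
G1 X1.09 Y6.23
G1 X8.55 Y0.28
G1 X17.86 Y2.40
G1 X22.00 Y11.00
; layer 3
G0 Z7.71
G0 X22.00 Y11.00
G1 X17.86 Y19.60
G1 X8.55 Y21.72
G1 X1.09 Y15.77
G1 X1.09 Y6.23
G1 X8.55 Y0.28
G1 X17.86 Y2.40
G1 X22.00 Y11.00
; layer 4
G0 Z10.29
G0 X22.00 Y11.00
G1 X17.86 Y19.60
G1 X8.55 Y21.72
G1 X1.09 Y15.77
G1 X1.09 Y6.23
G1 X8.55 Y0.28
G1 X17.86 Y2.40
G1 X22.00 Y11.00
; layer 5
G0 Z12.86
G0 X22.00 Y11.00
G1 X17.86 Y19.60
G1 X8.55 Y21.72
G1 X1.09 Y15.77
G1 X1.09 Y6.23
G1 X8.55 Y0.28
G1 X17.86 Y2.40
G1 X22.00 Y11.00
; layer 6
G0 Z15.43
G0 X22.00 Y11.00
G1 X17.86 Y19.60
G1 X8.55 Y21.72
G1 X1.09 Y15.77
G1 X1.09 Y6.23
G1 X8.55 Y0.28
G1 X17.86 Y2.40
G1 X22.00 Y11.00
; layer 7
G0 Z18.00
G0 X22.00 Y11.00
G1 X17.86 Y19.60
G1 X8.55 Y21.72
G1 X1.09 Y15.77
G1 X1.09 Y6.23
G1 X8.55 Y0.28
G1 X17.86 Y2.40
G1 X22.00 Y11.00
M2 ; end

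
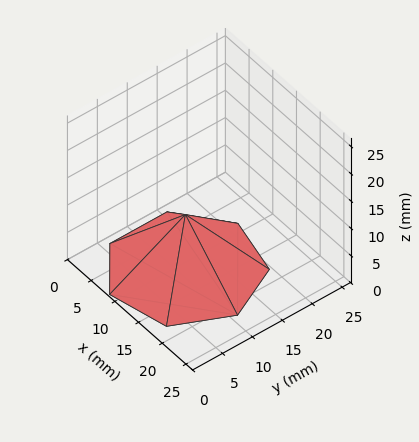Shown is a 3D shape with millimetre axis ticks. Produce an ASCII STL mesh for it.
Reading the render: the shape is a regular 7-sided pyramid, base circumscribed radius ≈ 11 mm, apex at z ≈ 10 mm (dimensions read to the nearest mm from the axis ticks). For the STL, each face is triangulated and given an outward normal.

solid part
  facet normal 0.0000 0.0000 -1.0000
    outer loop
      vertex 8.55 21.72 0.00
      vertex 17.86 19.60 0.00
      vertex 22.00 11.00 0.00
    endloop
  endfacet
  facet normal 0.0000 0.0000 -1.0000
    outer loop
      vertex 1.09 15.77 0.00
      vertex 8.55 21.72 0.00
      vertex 22.00 11.00 0.00
    endloop
  endfacet
  facet normal 0.0000 0.0000 -1.0000
    outer loop
      vertex 1.09 6.23 0.00
      vertex 1.09 15.77 0.00
      vertex 22.00 11.00 0.00
    endloop
  endfacet
  facet normal 0.0000 0.0000 -1.0000
    outer loop
      vertex 8.55 0.28 0.00
      vertex 1.09 6.23 0.00
      vertex 22.00 11.00 0.00
    endloop
  endfacet
  facet normal 0.0000 0.0000 -1.0000
    outer loop
      vertex 17.86 2.40 0.00
      vertex 8.55 0.28 0.00
      vertex 22.00 11.00 0.00
    endloop
  endfacet
  facet normal 0.6400 0.3081 0.7040
    outer loop
      vertex 22.00 11.00 0.00
      vertex 17.86 19.60 0.00
      vertex 11.00 11.00 10.00
    endloop
  endfacet
  facet normal 0.1577 0.6926 0.7038
    outer loop
      vertex 17.86 19.60 0.00
      vertex 8.55 21.72 0.00
      vertex 11.00 11.00 10.00
    endloop
  endfacet
  facet normal -0.4429 0.5553 0.7038
    outer loop
      vertex 8.55 21.72 0.00
      vertex 1.09 15.77 0.00
      vertex 11.00 11.00 10.00
    endloop
  endfacet
  facet normal -0.7103 0.0000 0.7039
    outer loop
      vertex 1.09 15.77 0.00
      vertex 1.09 6.23 0.00
      vertex 11.00 11.00 10.00
    endloop
  endfacet
  facet normal -0.4429 -0.5553 0.7038
    outer loop
      vertex 1.09 6.23 0.00
      vertex 8.55 0.28 0.00
      vertex 11.00 11.00 10.00
    endloop
  endfacet
  facet normal 0.1577 -0.6926 0.7038
    outer loop
      vertex 8.55 0.28 0.00
      vertex 17.86 2.40 0.00
      vertex 11.00 11.00 10.00
    endloop
  endfacet
  facet normal 0.6400 -0.3081 0.7040
    outer loop
      vertex 17.86 2.40 0.00
      vertex 22.00 11.00 0.00
      vertex 11.00 11.00 10.00
    endloop
  endfacet
endsolid part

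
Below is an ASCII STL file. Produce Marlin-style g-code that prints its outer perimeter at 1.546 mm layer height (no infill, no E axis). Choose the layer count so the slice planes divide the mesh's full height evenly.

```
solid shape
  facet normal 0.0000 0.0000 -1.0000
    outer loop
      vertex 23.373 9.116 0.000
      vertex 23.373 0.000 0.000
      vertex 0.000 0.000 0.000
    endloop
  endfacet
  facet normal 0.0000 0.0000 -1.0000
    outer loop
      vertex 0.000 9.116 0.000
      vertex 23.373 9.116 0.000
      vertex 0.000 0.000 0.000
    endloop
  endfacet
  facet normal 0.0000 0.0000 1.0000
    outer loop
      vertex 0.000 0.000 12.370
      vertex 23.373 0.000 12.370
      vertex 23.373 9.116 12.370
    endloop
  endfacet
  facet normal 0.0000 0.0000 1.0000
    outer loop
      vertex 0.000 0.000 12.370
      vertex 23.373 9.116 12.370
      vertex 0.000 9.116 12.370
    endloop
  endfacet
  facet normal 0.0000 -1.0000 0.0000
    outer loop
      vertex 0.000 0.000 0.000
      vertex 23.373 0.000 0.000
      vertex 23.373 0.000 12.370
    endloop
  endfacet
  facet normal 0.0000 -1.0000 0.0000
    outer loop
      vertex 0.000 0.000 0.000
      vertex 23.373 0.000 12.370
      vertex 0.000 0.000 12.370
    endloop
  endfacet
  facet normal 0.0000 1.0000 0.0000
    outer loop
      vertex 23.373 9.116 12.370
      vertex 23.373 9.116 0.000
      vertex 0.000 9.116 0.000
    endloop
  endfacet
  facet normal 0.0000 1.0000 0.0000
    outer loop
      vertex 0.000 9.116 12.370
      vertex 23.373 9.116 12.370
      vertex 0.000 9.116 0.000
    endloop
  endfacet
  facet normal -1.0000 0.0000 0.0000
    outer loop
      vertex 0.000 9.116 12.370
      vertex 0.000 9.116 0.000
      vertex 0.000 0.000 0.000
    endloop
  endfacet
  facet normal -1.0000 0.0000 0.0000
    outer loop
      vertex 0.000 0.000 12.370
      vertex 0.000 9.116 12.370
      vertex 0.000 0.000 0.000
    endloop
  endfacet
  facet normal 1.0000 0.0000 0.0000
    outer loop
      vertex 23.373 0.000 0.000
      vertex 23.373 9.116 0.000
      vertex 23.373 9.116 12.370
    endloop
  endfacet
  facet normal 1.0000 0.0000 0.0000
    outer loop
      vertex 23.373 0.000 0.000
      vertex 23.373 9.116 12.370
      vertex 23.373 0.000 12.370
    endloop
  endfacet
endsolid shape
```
; perimeter-only toolpath
G21 ; units = mm
G90 ; absolute positioning
G28 ; home
; layer 1
G0 Z1.546
G0 X0.000 Y0.000
G1 X23.373 Y0.000
G1 X23.373 Y9.116
G1 X0.000 Y9.116
G1 X0.000 Y0.000
; layer 2
G0 Z3.092
G0 X0.000 Y0.000
G1 X23.373 Y0.000
G1 X23.373 Y9.116
G1 X0.000 Y9.116
G1 X0.000 Y0.000
; layer 3
G0 Z4.639
G0 X0.000 Y0.000
G1 X23.373 Y0.000
G1 X23.373 Y9.116
G1 X0.000 Y9.116
G1 X0.000 Y0.000
; layer 4
G0 Z6.185
G0 X0.000 Y0.000
G1 X23.373 Y0.000
G1 X23.373 Y9.116
G1 X0.000 Y9.116
G1 X0.000 Y0.000
; layer 5
G0 Z7.731
G0 X0.000 Y0.000
G1 X23.373 Y0.000
G1 X23.373 Y9.116
G1 X0.000 Y9.116
G1 X0.000 Y0.000
; layer 6
G0 Z9.277
G0 X0.000 Y0.000
G1 X23.373 Y0.000
G1 X23.373 Y9.116
G1 X0.000 Y9.116
G1 X0.000 Y0.000
; layer 7
G0 Z10.824
G0 X0.000 Y0.000
G1 X23.373 Y0.000
G1 X23.373 Y9.116
G1 X0.000 Y9.116
G1 X0.000 Y0.000
; layer 8
G0 Z12.370
G0 X0.000 Y0.000
G1 X23.373 Y0.000
G1 X23.373 Y9.116
G1 X0.000 Y9.116
G1 X0.000 Y0.000
M2 ; end

The solid is a rectangular box, roughly 23.4 × 9.12 mm footprint and 12.4 mm tall. Slicing at Δz = 1.546 mm — 8 equal slices spanning the solid's height, so layer i sits at z = i·h/8 — gives 8 non-empty perimeters. Each is a 4-segment closed polygon; G0 lifts to the layer z and rapids to the start vertex, then G1 traces the edges.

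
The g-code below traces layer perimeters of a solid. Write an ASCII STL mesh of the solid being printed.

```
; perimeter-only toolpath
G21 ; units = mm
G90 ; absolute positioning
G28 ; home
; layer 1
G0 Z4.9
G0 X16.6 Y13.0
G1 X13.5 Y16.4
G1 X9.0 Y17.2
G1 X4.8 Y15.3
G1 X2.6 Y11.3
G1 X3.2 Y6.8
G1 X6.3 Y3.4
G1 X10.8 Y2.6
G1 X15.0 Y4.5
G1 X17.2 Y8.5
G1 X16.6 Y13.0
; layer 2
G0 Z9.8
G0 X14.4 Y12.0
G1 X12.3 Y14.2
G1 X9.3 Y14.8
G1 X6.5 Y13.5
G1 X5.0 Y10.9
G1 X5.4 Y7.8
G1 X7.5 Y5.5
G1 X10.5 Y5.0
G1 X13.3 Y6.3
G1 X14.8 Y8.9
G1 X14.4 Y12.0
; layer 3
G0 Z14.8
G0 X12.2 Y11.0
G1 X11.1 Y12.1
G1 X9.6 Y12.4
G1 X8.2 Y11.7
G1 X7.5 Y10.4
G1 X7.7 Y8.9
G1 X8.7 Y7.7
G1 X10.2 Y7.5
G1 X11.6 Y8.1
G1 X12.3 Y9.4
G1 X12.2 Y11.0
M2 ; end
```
solid part
  facet normal 0.0000 0.0000 -1.0000
    outer loop
      vertex 8.7 19.7 0.0
      vertex 14.7 18.6 0.0
      vertex 18.9 14.1 0.0
    endloop
  endfacet
  facet normal 0.0000 0.0000 -1.0000
    outer loop
      vertex 3.1 17.1 0.0
      vertex 8.7 19.7 0.0
      vertex 18.9 14.1 0.0
    endloop
  endfacet
  facet normal 0.0000 0.0000 -1.0000
    outer loop
      vertex 0.2 11.8 0.0
      vertex 3.1 17.1 0.0
      vertex 18.9 14.1 0.0
    endloop
  endfacet
  facet normal 0.0000 0.0000 -1.0000
    outer loop
      vertex 0.9 5.7 0.0
      vertex 0.2 11.8 0.0
      vertex 18.9 14.1 0.0
    endloop
  endfacet
  facet normal 0.0000 0.0000 -1.0000
    outer loop
      vertex 5.1 1.2 0.0
      vertex 0.9 5.7 0.0
      vertex 18.9 14.1 0.0
    endloop
  endfacet
  facet normal 0.0000 0.0000 -1.0000
    outer loop
      vertex 11.1 0.1 0.0
      vertex 5.1 1.2 0.0
      vertex 18.9 14.1 0.0
    endloop
  endfacet
  facet normal 0.0000 0.0000 -1.0000
    outer loop
      vertex 16.7 2.7 0.0
      vertex 11.1 0.1 0.0
      vertex 18.9 14.1 0.0
    endloop
  endfacet
  facet normal 0.0000 0.0000 -1.0000
    outer loop
      vertex 19.6 8.0 0.0
      vertex 16.7 2.7 0.0
      vertex 18.9 14.1 0.0
    endloop
  endfacet
  facet normal 0.6592 0.6153 0.4323
    outer loop
      vertex 18.9 14.1 0.0
      vertex 14.7 18.6 0.0
      vertex 9.9 9.9 19.7
    endloop
  endfacet
  facet normal 0.1627 0.8873 0.4315
    outer loop
      vertex 14.7 18.6 0.0
      vertex 8.7 19.7 0.0
      vertex 9.9 9.9 19.7
    endloop
  endfacet
  facet normal -0.3801 0.8187 0.4304
    outer loop
      vertex 8.7 19.7 0.0
      vertex 3.1 17.1 0.0
      vertex 9.9 9.9 19.7
    endloop
  endfacet
  facet normal -0.7914 0.4330 0.4314
    outer loop
      vertex 3.1 17.1 0.0
      vertex 0.2 11.8 0.0
      vertex 9.9 9.9 19.7
    endloop
  endfacet
  facet normal -0.8963 -0.1029 0.4314
    outer loop
      vertex 0.2 11.8 0.0
      vertex 0.9 5.7 0.0
      vertex 9.9 9.9 19.7
    endloop
  endfacet
  facet normal -0.6592 -0.6153 0.4323
    outer loop
      vertex 0.9 5.7 0.0
      vertex 5.1 1.2 0.0
      vertex 9.9 9.9 19.7
    endloop
  endfacet
  facet normal -0.1627 -0.8873 0.4315
    outer loop
      vertex 5.1 1.2 0.0
      vertex 11.1 0.1 0.0
      vertex 9.9 9.9 19.7
    endloop
  endfacet
  facet normal 0.3801 -0.8187 0.4304
    outer loop
      vertex 11.1 0.1 0.0
      vertex 16.7 2.7 0.0
      vertex 9.9 9.9 19.7
    endloop
  endfacet
  facet normal 0.7914 -0.4330 0.4314
    outer loop
      vertex 16.7 2.7 0.0
      vertex 19.6 8.0 0.0
      vertex 9.9 9.9 19.7
    endloop
  endfacet
  facet normal 0.8963 0.1029 0.4314
    outer loop
      vertex 19.6 8.0 0.0
      vertex 18.9 14.1 0.0
      vertex 9.9 9.9 19.7
    endloop
  endfacet
endsolid part

The G0 Z moves step by Δz≈4.9 mm. The G1 loops shrink linearly with z, so the solid tapers from its base footprint up to z≈19.7. Closing with a flat bottom cap and the tapered top and triangulating gives 18 facets — a regular 10-sided pyramid, base circumscribed radius ≈ 9.9 mm, apex at z ≈ 19.7 mm.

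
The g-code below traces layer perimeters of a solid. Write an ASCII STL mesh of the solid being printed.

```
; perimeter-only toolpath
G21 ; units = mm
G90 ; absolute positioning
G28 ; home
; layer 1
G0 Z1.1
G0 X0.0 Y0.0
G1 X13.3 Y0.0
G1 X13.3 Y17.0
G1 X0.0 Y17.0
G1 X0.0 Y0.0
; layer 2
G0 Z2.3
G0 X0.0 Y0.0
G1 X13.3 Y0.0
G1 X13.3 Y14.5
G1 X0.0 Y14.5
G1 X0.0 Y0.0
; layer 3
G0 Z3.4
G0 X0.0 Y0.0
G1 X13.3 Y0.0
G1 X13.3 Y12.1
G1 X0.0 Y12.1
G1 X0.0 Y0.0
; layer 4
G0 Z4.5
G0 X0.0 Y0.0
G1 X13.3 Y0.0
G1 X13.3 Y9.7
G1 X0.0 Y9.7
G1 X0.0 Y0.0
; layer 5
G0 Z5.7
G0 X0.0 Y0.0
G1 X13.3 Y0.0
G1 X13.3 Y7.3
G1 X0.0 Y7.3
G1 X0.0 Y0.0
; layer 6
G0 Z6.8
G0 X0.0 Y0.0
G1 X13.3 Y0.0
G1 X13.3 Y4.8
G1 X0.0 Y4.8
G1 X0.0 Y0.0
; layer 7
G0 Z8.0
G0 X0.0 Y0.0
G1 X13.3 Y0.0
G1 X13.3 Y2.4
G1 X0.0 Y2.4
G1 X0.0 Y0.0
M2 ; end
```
solid part
  facet normal 0.0000 0.0000 -1.0000
    outer loop
      vertex 13.3 19.4 0.0
      vertex 13.3 0.0 0.0
      vertex 0.0 0.0 0.0
    endloop
  endfacet
  facet normal 0.0000 0.0000 -1.0000
    outer loop
      vertex 0.0 19.4 0.0
      vertex 13.3 19.4 0.0
      vertex 0.0 0.0 0.0
    endloop
  endfacet
  facet normal 0.0000 -1.0000 0.0000
    outer loop
      vertex 0.0 0.0 0.0
      vertex 13.3 0.0 0.0
      vertex 13.3 0.0 9.1
    endloop
  endfacet
  facet normal 0.0000 -1.0000 0.0000
    outer loop
      vertex 0.0 0.0 0.0
      vertex 13.3 0.0 9.1
      vertex 0.0 0.0 9.1
    endloop
  endfacet
  facet normal 0.0000 0.4247 0.9053
    outer loop
      vertex 0.0 0.0 9.1
      vertex 13.3 0.0 9.1
      vertex 13.3 19.4 0.0
    endloop
  endfacet
  facet normal 0.0000 0.4247 0.9053
    outer loop
      vertex 0.0 0.0 9.1
      vertex 13.3 19.4 0.0
      vertex 0.0 19.4 0.0
    endloop
  endfacet
  facet normal -1.0000 0.0000 0.0000
    outer loop
      vertex 0.0 0.0 9.1
      vertex 0.0 19.4 0.0
      vertex 0.0 0.0 0.0
    endloop
  endfacet
  facet normal 1.0000 0.0000 0.0000
    outer loop
      vertex 13.3 0.0 0.0
      vertex 13.3 19.4 0.0
      vertex 13.3 0.0 9.1
    endloop
  endfacet
endsolid part

The G0 Z moves step by Δz≈1.1 mm. The G1 loops shrink linearly with z, so the solid tapers from its base footprint up to z≈9.1. Closing with a flat bottom cap and the tapered top and triangulating gives 8 facets — a wedge (ramp): 13.3 × 19.4 mm base, rising to 9.1 mm along the y=0 edge and sloping linearly to z=0 at y=19.4.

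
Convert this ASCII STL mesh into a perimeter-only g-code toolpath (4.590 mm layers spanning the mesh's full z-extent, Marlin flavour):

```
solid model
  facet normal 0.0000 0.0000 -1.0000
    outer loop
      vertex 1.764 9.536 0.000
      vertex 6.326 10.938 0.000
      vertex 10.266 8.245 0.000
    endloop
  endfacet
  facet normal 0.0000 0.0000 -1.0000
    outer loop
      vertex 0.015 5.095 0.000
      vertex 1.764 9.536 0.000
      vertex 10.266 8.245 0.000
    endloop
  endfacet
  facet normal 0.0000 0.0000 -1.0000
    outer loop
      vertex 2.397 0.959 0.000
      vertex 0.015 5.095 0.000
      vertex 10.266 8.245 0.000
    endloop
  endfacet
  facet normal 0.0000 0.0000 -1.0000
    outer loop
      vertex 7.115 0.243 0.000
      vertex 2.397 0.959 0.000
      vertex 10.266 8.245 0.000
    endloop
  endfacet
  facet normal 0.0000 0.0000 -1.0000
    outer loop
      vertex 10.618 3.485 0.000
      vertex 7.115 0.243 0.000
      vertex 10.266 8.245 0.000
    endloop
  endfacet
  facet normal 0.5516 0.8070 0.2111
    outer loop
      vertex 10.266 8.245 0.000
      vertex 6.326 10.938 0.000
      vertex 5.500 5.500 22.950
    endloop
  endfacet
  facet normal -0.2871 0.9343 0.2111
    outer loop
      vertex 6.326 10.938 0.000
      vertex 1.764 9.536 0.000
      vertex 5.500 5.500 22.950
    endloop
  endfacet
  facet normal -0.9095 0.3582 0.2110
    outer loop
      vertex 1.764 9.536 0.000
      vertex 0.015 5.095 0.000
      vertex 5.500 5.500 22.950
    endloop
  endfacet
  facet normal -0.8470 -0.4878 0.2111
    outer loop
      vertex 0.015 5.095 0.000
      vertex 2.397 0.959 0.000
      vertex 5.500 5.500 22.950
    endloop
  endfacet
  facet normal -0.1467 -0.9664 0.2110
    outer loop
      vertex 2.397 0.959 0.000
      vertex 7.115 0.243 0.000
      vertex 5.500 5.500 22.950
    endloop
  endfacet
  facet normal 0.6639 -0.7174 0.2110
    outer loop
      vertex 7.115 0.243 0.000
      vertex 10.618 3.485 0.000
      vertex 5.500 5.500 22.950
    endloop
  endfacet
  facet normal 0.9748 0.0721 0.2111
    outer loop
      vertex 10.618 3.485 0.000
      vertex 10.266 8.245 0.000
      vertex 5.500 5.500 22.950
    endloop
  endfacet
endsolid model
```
; perimeter-only toolpath
G21 ; units = mm
G90 ; absolute positioning
G28 ; home
; layer 1
G0 Z4.590
G0 X9.313 Y7.696
G1 X6.161 Y9.850
G1 X2.511 Y8.729
G1 X1.112 Y5.176
G1 X3.018 Y1.867
G1 X6.792 Y1.294
G1 X9.594 Y3.888
G1 X9.313 Y7.696
; layer 2
G0 Z9.180
G0 X8.360 Y7.147
G1 X5.996 Y8.763
G1 X3.258 Y7.922
G1 X2.209 Y5.257
G1 X3.638 Y2.775
G1 X6.469 Y2.346
G1 X8.571 Y4.291
G1 X8.360 Y7.147
; layer 3
G0 Z13.770
G0 X7.406 Y6.598
G1 X5.830 Y7.675
G1 X4.006 Y7.114
G1 X3.306 Y5.338
G1 X4.259 Y3.684
G1 X6.146 Y3.397
G1 X7.547 Y4.694
G1 X7.406 Y6.598
; layer 4
G0 Z18.360
G0 X6.453 Y6.049
G1 X5.665 Y6.588
G1 X4.753 Y6.307
G1 X4.403 Y5.419
G1 X4.879 Y4.592
G1 X5.823 Y4.449
G1 X6.524 Y5.097
G1 X6.453 Y6.049
M2 ; end

The solid is a regular 7-sided pyramid, base circumscribed radius ≈ 5.5 mm, apex at z ≈ 22.9 mm. Slicing at Δz = 4.590 mm — 5 equal slices spanning the solid's height, so layer i sits at z = i·h/5 — gives 4 non-empty perimeters. Each is a 7-segment closed polygon; G0 lifts to the layer z and rapids to the start vertex, then G1 traces the edges. The cross-section shrinks linearly with z (the slice at the apex is degenerate and omitted).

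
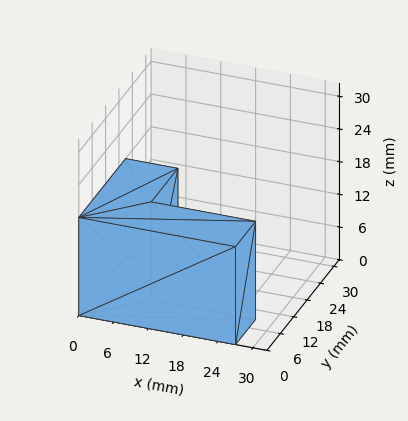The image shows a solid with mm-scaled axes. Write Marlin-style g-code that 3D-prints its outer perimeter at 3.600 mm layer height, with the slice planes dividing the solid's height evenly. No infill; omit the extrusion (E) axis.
Reading the render: the shape is an L-shaped prism: outer 27 × 21 mm, arm thicknesses ≈ 9 mm (horizontal) and 9 mm (vertical), extruded 18 mm in z (dimensions read to the nearest mm from the axis ticks). For the g-code, the solid's height is divided into equal slices at the stated Δz and each level perimeter traced with G1 moves after a G0 lift.

; perimeter-only toolpath
G21 ; units = mm
G90 ; absolute positioning
G28 ; home
; layer 1
G0 Z3.600
G0 X0.000 Y0.000
G1 X27.000 Y0.000
G1 X27.000 Y9.000
G1 X9.000 Y9.000
G1 X9.000 Y21.000
G1 X0.000 Y21.000
G1 X0.000 Y0.000
; layer 2
G0 Z7.200
G0 X0.000 Y0.000
G1 X27.000 Y0.000
G1 X27.000 Y9.000
G1 X9.000 Y9.000
G1 X9.000 Y21.000
G1 X0.000 Y21.000
G1 X0.000 Y0.000
; layer 3
G0 Z10.800
G0 X0.000 Y0.000
G1 X27.000 Y0.000
G1 X27.000 Y9.000
G1 X9.000 Y9.000
G1 X9.000 Y21.000
G1 X0.000 Y21.000
G1 X0.000 Y0.000
; layer 4
G0 Z14.400
G0 X0.000 Y0.000
G1 X27.000 Y0.000
G1 X27.000 Y9.000
G1 X9.000 Y9.000
G1 X9.000 Y21.000
G1 X0.000 Y21.000
G1 X0.000 Y0.000
; layer 5
G0 Z18.000
G0 X0.000 Y0.000
G1 X27.000 Y0.000
G1 X27.000 Y9.000
G1 X9.000 Y9.000
G1 X9.000 Y21.000
G1 X0.000 Y21.000
G1 X0.000 Y0.000
M2 ; end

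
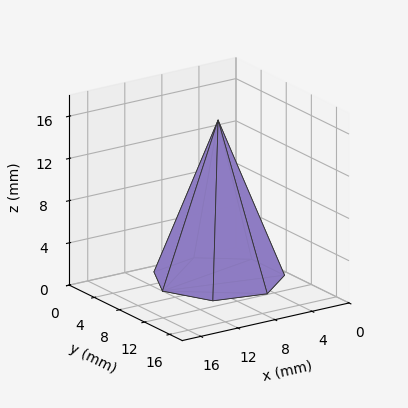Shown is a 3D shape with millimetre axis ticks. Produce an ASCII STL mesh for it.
Reading the render: the shape is a regular 7-sided pyramid, base circumscribed radius ≈ 6 mm, apex at z ≈ 15 mm (dimensions read to the nearest mm from the axis ticks). For the STL, each face is triangulated and given an outward normal.

solid part
  facet normal 0.0000 0.0000 -1.0000
    outer loop
      vertex 4.66 11.85 0.00
      vertex 9.74 10.69 0.00
      vertex 12.00 6.00 0.00
    endloop
  endfacet
  facet normal 0.0000 0.0000 -1.0000
    outer loop
      vertex 0.59 8.60 0.00
      vertex 4.66 11.85 0.00
      vertex 12.00 6.00 0.00
    endloop
  endfacet
  facet normal 0.0000 0.0000 -1.0000
    outer loop
      vertex 0.59 3.40 0.00
      vertex 0.59 8.60 0.00
      vertex 12.00 6.00 0.00
    endloop
  endfacet
  facet normal 0.0000 0.0000 -1.0000
    outer loop
      vertex 4.66 0.15 0.00
      vertex 0.59 3.40 0.00
      vertex 12.00 6.00 0.00
    endloop
  endfacet
  facet normal 0.0000 0.0000 -1.0000
    outer loop
      vertex 9.74 1.31 0.00
      vertex 4.66 0.15 0.00
      vertex 12.00 6.00 0.00
    endloop
  endfacet
  facet normal 0.8475 0.4084 0.3390
    outer loop
      vertex 12.00 6.00 0.00
      vertex 9.74 10.69 0.00
      vertex 6.00 6.00 15.00
    endloop
  endfacet
  facet normal 0.2094 0.9172 0.3390
    outer loop
      vertex 9.74 10.69 0.00
      vertex 4.66 11.85 0.00
      vertex 6.00 6.00 15.00
    endloop
  endfacet
  facet normal -0.5870 0.7351 0.3391
    outer loop
      vertex 4.66 11.85 0.00
      vertex 0.59 8.60 0.00
      vertex 6.00 6.00 15.00
    endloop
  endfacet
  facet normal -0.9407 0.0000 0.3393
    outer loop
      vertex 0.59 8.60 0.00
      vertex 0.59 3.40 0.00
      vertex 6.00 6.00 15.00
    endloop
  endfacet
  facet normal -0.5870 -0.7351 0.3391
    outer loop
      vertex 0.59 3.40 0.00
      vertex 4.66 0.15 0.00
      vertex 6.00 6.00 15.00
    endloop
  endfacet
  facet normal 0.2094 -0.9172 0.3390
    outer loop
      vertex 4.66 0.15 0.00
      vertex 9.74 1.31 0.00
      vertex 6.00 6.00 15.00
    endloop
  endfacet
  facet normal 0.8475 -0.4084 0.3390
    outer loop
      vertex 9.74 1.31 0.00
      vertex 12.00 6.00 0.00
      vertex 6.00 6.00 15.00
    endloop
  endfacet
endsolid part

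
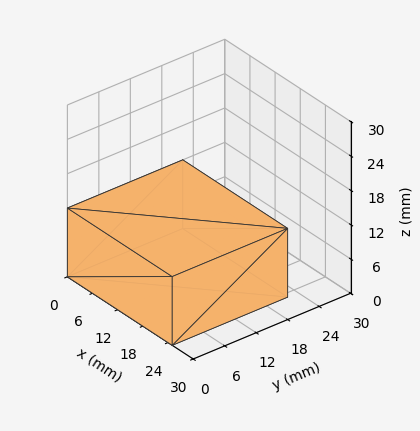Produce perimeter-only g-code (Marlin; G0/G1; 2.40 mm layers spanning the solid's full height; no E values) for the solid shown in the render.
Reading the render: the shape is a rectangular box, roughly 25 × 22 mm footprint and 12 mm tall (dimensions read to the nearest mm from the axis ticks). For the g-code, the solid's height is divided into equal slices at the stated Δz and each level perimeter traced with G1 moves after a G0 lift.

; perimeter-only toolpath
G21 ; units = mm
G90 ; absolute positioning
G28 ; home
; layer 1
G0 Z2.40
G0 X0.00 Y0.00
G1 X25.00 Y0.00
G1 X25.00 Y22.00
G1 X0.00 Y22.00
G1 X0.00 Y0.00
; layer 2
G0 Z4.80
G0 X0.00 Y0.00
G1 X25.00 Y0.00
G1 X25.00 Y22.00
G1 X0.00 Y22.00
G1 X0.00 Y0.00
; layer 3
G0 Z7.20
G0 X0.00 Y0.00
G1 X25.00 Y0.00
G1 X25.00 Y22.00
G1 X0.00 Y22.00
G1 X0.00 Y0.00
; layer 4
G0 Z9.60
G0 X0.00 Y0.00
G1 X25.00 Y0.00
G1 X25.00 Y22.00
G1 X0.00 Y22.00
G1 X0.00 Y0.00
; layer 5
G0 Z12.00
G0 X0.00 Y0.00
G1 X25.00 Y0.00
G1 X25.00 Y22.00
G1 X0.00 Y22.00
G1 X0.00 Y0.00
M2 ; end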